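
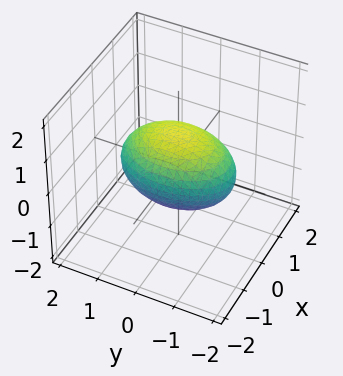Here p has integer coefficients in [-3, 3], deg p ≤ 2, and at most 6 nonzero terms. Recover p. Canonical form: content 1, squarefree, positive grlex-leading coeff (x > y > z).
2*x^2 + y^2 + 2*z^2 - 2

(a) deg p = 2.
(b) Symmetries: it's symmetric under x → −x, forcing even powers of x; the z ↦ −z reflection is a symmetry, so z appears only in even powers; it's symmetric under y → −y, forcing even powers of y.
(c) Reading off the gridlines: among the integer gridlines, it crosses the z-axis at z ∈ {-1, 1}; among the integer gridlines, it crosses the x-axis at x ∈ {-1, 1}.
(d) Fitting integer coefficients to these (and the overall shape) gives p.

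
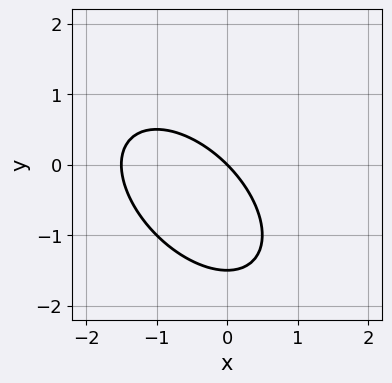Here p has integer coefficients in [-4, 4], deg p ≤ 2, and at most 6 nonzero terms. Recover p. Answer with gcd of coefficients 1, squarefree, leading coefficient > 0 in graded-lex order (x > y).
First, degree: a generic line meets the curve in up to 2 points, so deg p = 2.
Next, from the axis intercepts and sections: it crosses the x-axis at the gridline x = 0; it crosses the y-axis at the gridline y = 0.
Finally, the integer polynomial consistent with all of this is the stated p.

2*x^2 + 2*x*y + 2*y^2 + 3*x + 3*y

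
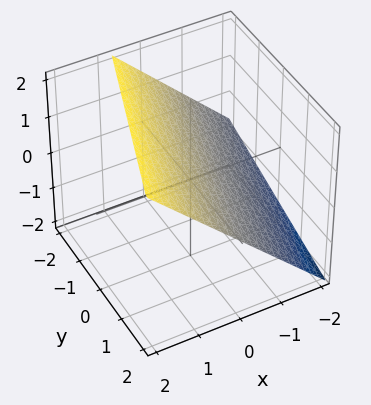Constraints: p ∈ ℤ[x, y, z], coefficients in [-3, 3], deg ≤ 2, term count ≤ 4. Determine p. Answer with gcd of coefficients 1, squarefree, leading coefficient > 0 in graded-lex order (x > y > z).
3*x - y - 3*z + 2

First, deg p = 1. Every cross-section is a straight line — this is a plane.
Then, reading off the gridlines: one y-axis crossing is at y = 2.
Finally, solving for integer coefficients yields p as stated.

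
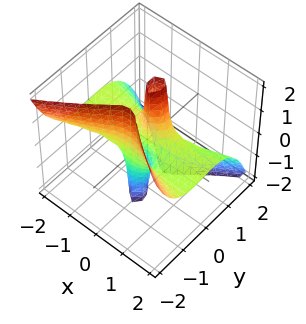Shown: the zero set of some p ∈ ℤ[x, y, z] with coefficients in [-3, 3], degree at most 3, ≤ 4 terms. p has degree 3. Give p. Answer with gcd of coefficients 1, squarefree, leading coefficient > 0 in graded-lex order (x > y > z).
First, the degree is 3 — a generic line meets the surface in up to 3 points.
Then, observable constraints: the visible x-axis segment lies entirely on the surface; it crosses the y-axis at the gridline y = 0; the visible z-axis segment lies entirely on the surface.
Finally, putting this together gives p.

2*x^2*z + 2*y^3 - y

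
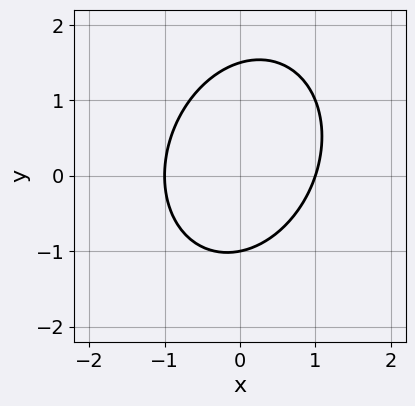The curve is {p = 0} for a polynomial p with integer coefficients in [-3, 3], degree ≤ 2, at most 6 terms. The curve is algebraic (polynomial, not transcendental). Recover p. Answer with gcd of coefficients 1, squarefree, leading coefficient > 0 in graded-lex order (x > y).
3*x^2 - x*y + 2*y^2 - y - 3

First, the degree is 2 — the shape is more complex than any degree-1 curve.
Next, from the visible intercepts: one y-axis crossing is at y = -1; among the integer gridlines, it crosses the x-axis at x ∈ {-1, 1}.
Finally, together with the visible shape, these determine p as stated.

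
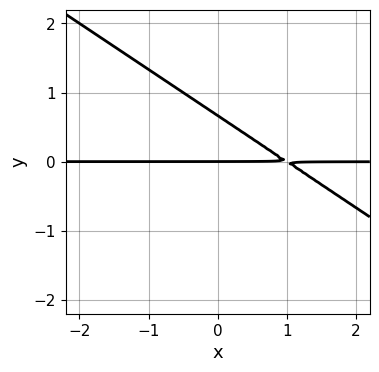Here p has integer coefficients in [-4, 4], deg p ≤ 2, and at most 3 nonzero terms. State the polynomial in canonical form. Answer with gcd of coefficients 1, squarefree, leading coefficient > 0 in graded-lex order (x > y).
First, the degree is 2 — no degree-1 curve has this shape.
Next, against the integer gridlines: the visible x-axis segment lies entirely on the curve; it crosses the y-axis at the gridline y = 0.
Finally, the integer polynomial consistent with all of this is the stated p.

2*x*y + 3*y^2 - 2*y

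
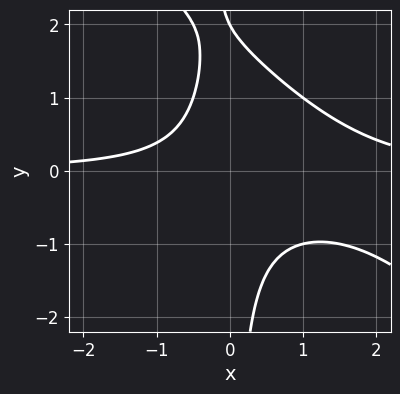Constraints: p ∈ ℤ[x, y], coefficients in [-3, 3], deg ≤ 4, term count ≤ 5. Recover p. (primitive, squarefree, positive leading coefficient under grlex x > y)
First, the degree is 3 — the shape is more complex than any degree-2 curve.
Then, reading off the gridlines: it crosses the y-axis at the gridline y = 2; no x-intercept at any integer in the box.
Finally, together with the visible shape, these determine p as stated.

2*x^2*y + 2*x*y^2 - 3*x*y + y - 2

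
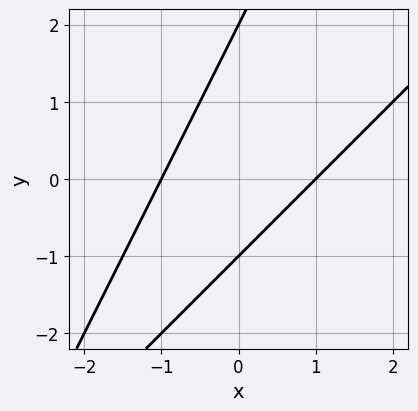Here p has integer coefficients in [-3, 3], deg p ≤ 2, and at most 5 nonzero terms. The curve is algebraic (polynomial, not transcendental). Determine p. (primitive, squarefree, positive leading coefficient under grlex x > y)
2*x^2 - 3*x*y + y^2 - y - 2

1. The degree is 2 — the shape is more complex than any degree-1 curve.
2. From the axis intercepts and sections: the y-axis gridline crossings are at y ∈ {-1, 2}; among the integer gridlines, it crosses the x-axis at x ∈ {-1, 1}.
3. The integer polynomial consistent with all of this is the stated p.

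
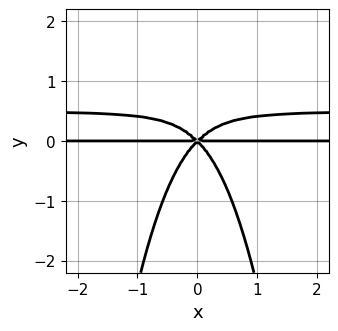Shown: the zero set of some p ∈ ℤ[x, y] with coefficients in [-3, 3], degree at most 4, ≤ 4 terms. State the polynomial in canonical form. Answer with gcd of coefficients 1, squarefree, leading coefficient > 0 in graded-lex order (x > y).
2*x^2*y^2 - x^2*y + y^3

(a) deg p = 4.
(b) Symmetries: the x ↦ −x reflection is a symmetry, so x appears only in even powers.
(c) Reading off the gridlines: one y-axis crossing is at y = 0; every point of the x-axis in the box is on the curve.
(d) Matching integer coefficients to the picture gives p.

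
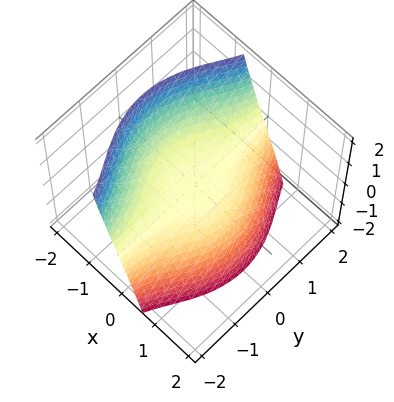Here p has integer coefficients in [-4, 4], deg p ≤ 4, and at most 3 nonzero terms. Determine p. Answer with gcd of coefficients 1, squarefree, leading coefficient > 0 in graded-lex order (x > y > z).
2*x^3 + 2*x*y^2 + 3*z

deg p = 3. A generic line meets the surface in up to 3 points.
Checking where it meets the axes: it meets the x-axis at x = 0 (among the integer gridlines); every point of the y-axis in the box is on the surface; it crosses the z-axis at the gridline z = 0.
Solving for integer coefficients yields p as stated.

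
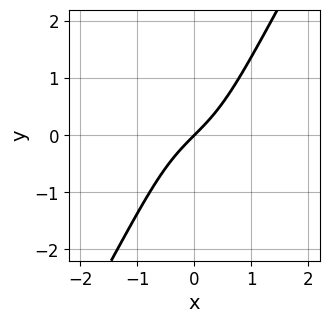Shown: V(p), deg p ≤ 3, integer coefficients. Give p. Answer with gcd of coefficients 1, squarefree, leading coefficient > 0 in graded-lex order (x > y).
3*x^3 - x*y^2 + 3*x - 3*y

(a) Degree: a generic line meets the curve in up to 3 points, so deg p = 3.
(b) Checking where it meets the axes: it meets the y-axis at y = 0 (among the integer gridlines); it meets the x-axis at x = 0 (among the integer gridlines).
(c) Putting this together gives p.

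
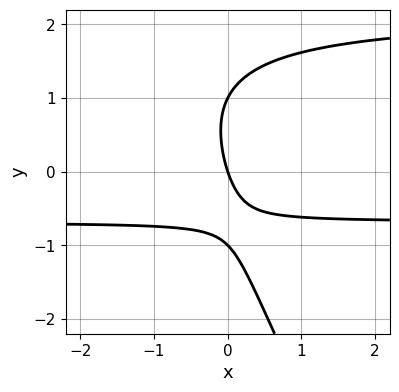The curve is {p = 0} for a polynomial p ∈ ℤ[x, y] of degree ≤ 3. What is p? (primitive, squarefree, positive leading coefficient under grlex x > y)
2*x*y^2 + y^3 - 3*x*y - 3*x - y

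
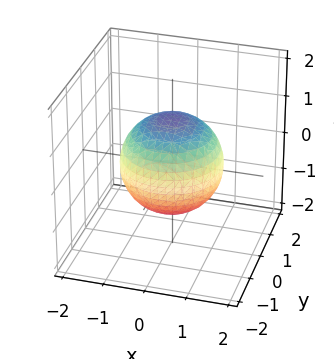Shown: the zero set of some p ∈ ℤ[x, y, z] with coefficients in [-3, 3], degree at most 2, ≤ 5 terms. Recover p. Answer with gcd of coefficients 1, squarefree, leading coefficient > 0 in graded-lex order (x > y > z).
(a) deg p = 2. A closed, bounded, convex surface; a quadric.
(b) Symmetries: it's symmetric under z → −z, forcing even powers of z; every cross-section ⟂ z is a circle, so x, y appear only via x² + y².
(c) From the axis intercepts and sections: a circular section at z = 1 has radius between 0 and 1.
(d) Solving for integer coefficients yields p as stated.

2*x^2 + 2*y^2 + 2*z^2 - 3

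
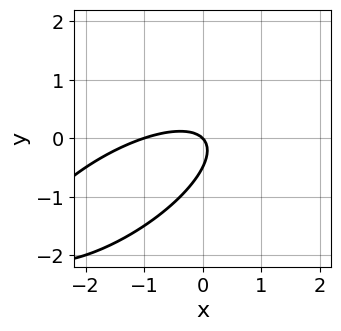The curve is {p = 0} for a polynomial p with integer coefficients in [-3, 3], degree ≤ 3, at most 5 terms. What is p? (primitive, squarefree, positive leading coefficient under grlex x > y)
1. The degree is 2 — no degree-1 curve has this shape.
2. Checking where it meets the axes: the x-axis gridline crossings are at x ∈ {-1, 0}; it crosses the y-axis at the gridline y = 0.
3. These observations pin down the coefficients.

x^2 - 2*x*y + 2*y^2 + x + y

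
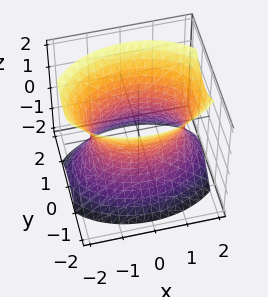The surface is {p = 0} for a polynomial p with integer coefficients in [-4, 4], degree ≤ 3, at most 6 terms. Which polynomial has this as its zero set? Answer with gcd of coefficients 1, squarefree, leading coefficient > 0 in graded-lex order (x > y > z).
x^2 + 2*y^2 - z^2 - 2

(a) deg p = 2. An hourglass — one-sheet hyperboloid; a quadric.
(b) Symmetries: the x ↦ −x reflection is a symmetry, so x appears only in even powers; it's symmetric under y → −y, forcing even powers of y; mirror symmetry z ↦ −z ⇒ only even powers of z.
(c) From the axis intercepts and sections: the surface avoids every integer z-axis point in the box; among the integer gridlines, it crosses the y-axis at y ∈ {-1, 1}.
(d) The integer polynomial consistent with all of this is the stated p.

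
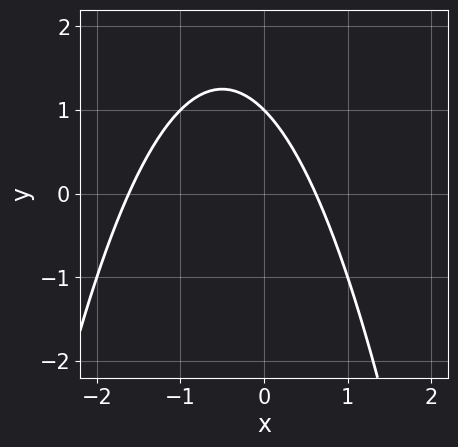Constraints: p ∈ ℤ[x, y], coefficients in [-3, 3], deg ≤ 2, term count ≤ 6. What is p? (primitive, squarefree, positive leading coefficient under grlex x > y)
x^2 + x + y - 1

(a) The degree is 2 — the shape is more complex than any degree-1 curve.
(b) From the axis intercepts and sections: it crosses the y-axis at the gridline y = 1.
(c) Solving for integer coefficients yields p as stated.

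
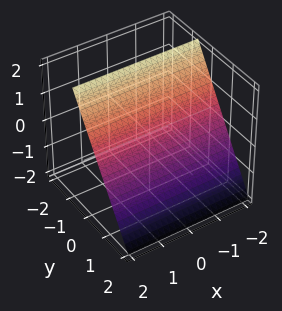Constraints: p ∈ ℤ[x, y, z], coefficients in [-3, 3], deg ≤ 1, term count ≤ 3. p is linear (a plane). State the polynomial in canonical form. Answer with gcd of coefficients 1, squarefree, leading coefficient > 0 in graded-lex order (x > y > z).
First, deg p = 1. Every cross-section is a straight line — this is a plane.
Next, reading off the gridlines: one z-axis crossing is at z = 1; no x-intercept at any integer in the box.
Finally, fitting integer coefficients to these (and the overall shape) gives p.

3*y + 2*z - 2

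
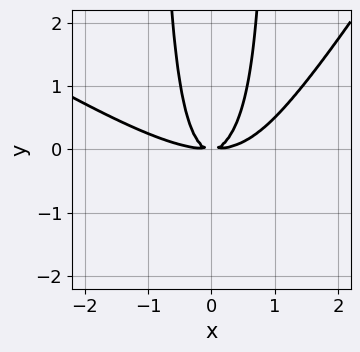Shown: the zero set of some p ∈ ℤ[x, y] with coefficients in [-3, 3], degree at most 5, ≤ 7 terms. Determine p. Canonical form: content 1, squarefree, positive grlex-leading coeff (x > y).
(a) The degree is 4 — no degree-3 curve has this shape.
(b) Solving for integer coefficients yields p as stated.

x^4 + x^3*y - x^2*y^2 - 3*x^2*y + y^2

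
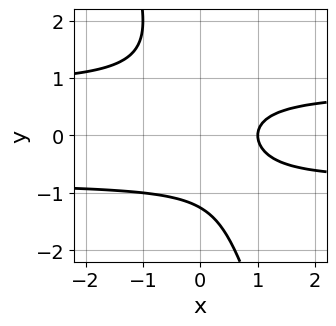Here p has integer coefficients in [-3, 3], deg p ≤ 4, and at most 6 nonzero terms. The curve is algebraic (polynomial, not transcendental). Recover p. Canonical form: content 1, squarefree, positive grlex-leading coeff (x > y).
3*x*y^2 + y^3 - 2*x + 2

(a) The degree is 3 — no degree-2 curve has this shape.
(b) Checking where it meets the axes: it crosses the x-axis at the gridline x = 1.
(c) The integer polynomial consistent with all of this is the stated p.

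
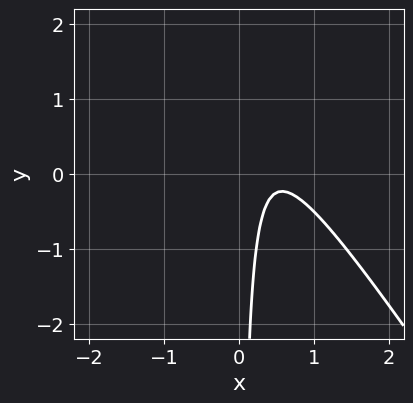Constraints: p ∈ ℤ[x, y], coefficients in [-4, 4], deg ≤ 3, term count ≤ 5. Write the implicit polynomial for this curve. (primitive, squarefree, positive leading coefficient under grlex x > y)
deg p = 2. No degree-1 curve has this shape.
Reading off the gridlines: it misses every integer gridline on the x-axis; it misses every integer gridline on the y-axis.
Together with the visible shape, these determine p as stated.

3*x^2 + 2*x*y - 3*x + 1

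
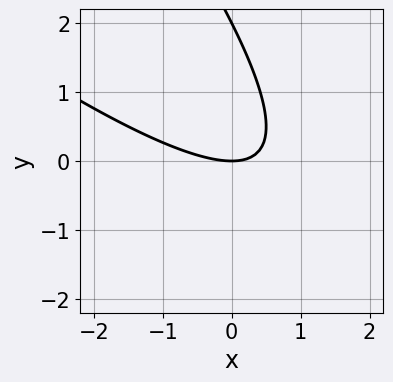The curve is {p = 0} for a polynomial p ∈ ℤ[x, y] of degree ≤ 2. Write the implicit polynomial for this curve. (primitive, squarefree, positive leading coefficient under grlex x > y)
x^2 + 2*x*y + y^2 - 2*y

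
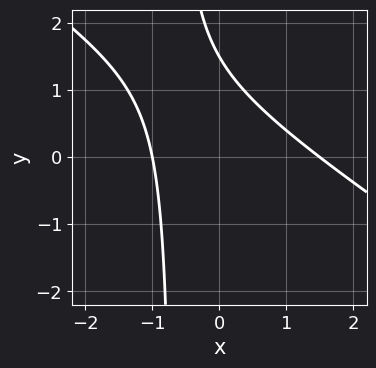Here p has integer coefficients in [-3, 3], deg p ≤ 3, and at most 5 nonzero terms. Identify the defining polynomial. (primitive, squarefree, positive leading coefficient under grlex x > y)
2*x^2 + 3*x*y - x + 2*y - 3

(a) The degree is 2 — a generic line meets the curve in up to 2 points.
(b) Reading off the gridlines: one x-axis crossing is at x = -1.
(c) These observations pin down the coefficients.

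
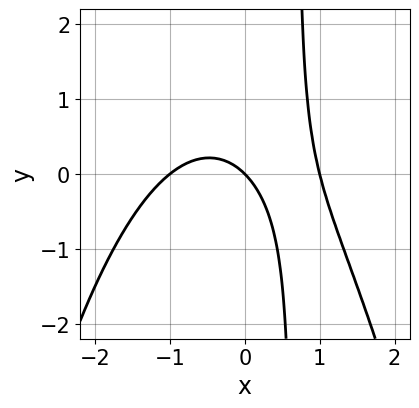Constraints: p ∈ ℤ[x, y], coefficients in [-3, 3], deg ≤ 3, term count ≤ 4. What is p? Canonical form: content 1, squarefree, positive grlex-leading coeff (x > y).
2*x^3 + 3*x*y - 2*x - 2*y

Degree: no degree-2 curve has this shape, so deg p = 3.
From the axis intercepts and sections: the x-axis gridline crossings are at x ∈ {-1, 0, 1}; it meets the y-axis at y = 0 (among the integer gridlines).
These observations pin down the coefficients.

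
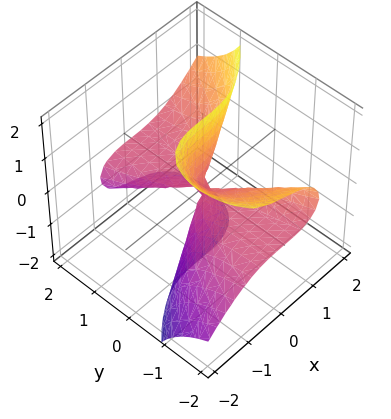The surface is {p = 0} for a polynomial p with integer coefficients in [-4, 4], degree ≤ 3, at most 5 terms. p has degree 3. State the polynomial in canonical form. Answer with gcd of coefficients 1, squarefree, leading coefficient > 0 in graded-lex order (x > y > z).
2*x^3 - x*y*z - 2*y^2*z - 3*y*z^2

First, the degree is 3 — no degree-2 surface has this shape.
Next, from the axis intercepts and sections: it meets the x-axis at x = 0 (among the integer gridlines); every point of the z-axis in the box is on the surface; the visible y-axis segment lies entirely on the surface.
Finally, assembling these constraints gives the stated polynomial.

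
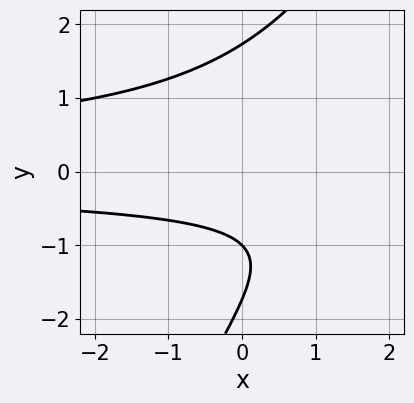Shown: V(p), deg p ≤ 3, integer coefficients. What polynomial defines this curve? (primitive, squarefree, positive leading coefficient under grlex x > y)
2*x*y^2 - y^3 - y^2 + 3*y + 3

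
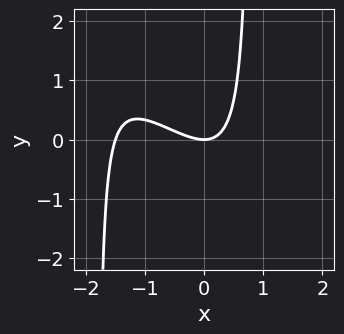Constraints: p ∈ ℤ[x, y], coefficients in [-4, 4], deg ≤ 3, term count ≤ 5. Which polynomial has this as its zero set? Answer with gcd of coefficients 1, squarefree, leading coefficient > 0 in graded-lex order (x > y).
2*x^3 + 2*x^2*y + 3*x^2 + 2*x*y - 3*y

Degree: the shape is more complex than any degree-2 curve, so deg p = 3.
Checking where it meets the axes: it meets the y-axis at y = 0 (among the integer gridlines); it meets the x-axis at x = 0 (among the integer gridlines).
Matching integer coefficients to the picture gives p.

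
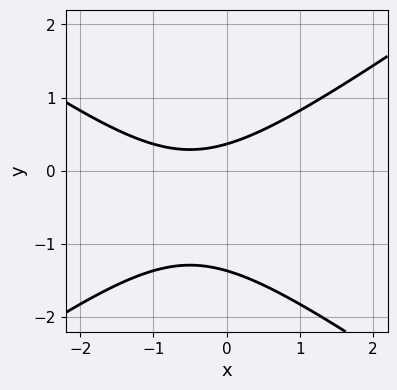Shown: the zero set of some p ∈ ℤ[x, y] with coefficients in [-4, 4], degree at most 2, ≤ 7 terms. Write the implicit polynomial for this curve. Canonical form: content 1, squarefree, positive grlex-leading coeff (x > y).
x^2 - 2*y^2 + x - 2*y + 1

1. deg p = 2. A generic line meets the curve in up to 2 points.
2. Observable constraints: no x-intercept at any integer in the box.
3. Assembling these constraints gives the stated polynomial.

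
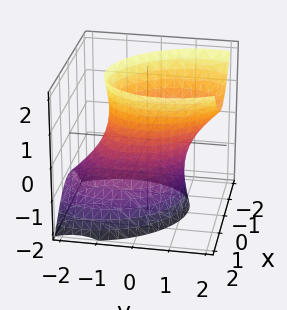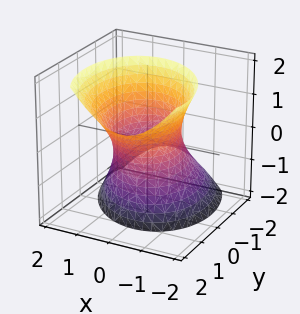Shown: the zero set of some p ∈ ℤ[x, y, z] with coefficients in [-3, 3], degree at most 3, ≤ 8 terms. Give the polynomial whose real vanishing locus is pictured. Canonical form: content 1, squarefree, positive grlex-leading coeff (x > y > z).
(a) deg p = 2.
(b) Against the integer gridlines: it misses every integer gridline on the z-axis; the x-axis gridline crossings are at x ∈ {-1, 1}.
(c) Putting this together gives p.

3*x^2 + x*y + 2*y^2 - 2*y*z - z^2 - 3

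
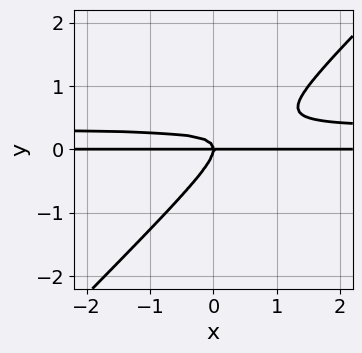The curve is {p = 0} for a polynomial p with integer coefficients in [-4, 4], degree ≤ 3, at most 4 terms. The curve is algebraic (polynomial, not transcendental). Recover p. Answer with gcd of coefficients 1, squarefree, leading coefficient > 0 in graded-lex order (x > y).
deg p = 3. The shape is more complex than any degree-2 curve.
From the axis intercepts and sections: it meets the y-axis at y = 0 (among the integer gridlines); the visible x-axis segment lies entirely on the curve.
Putting this together gives p.

3*x*y^2 - 3*y^3 - x*y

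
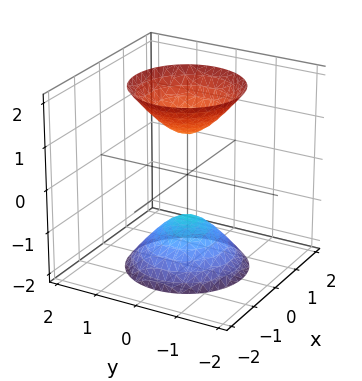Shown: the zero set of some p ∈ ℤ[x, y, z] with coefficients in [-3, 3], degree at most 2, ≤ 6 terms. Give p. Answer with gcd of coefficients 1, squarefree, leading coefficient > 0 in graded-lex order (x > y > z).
I count 2 distinct pieces. They look like related sheets of one shape, so recover p as a whole.
deg p = 2. Two sheets facing apart; a quadric.
Symmetries: mirror symmetry z ↦ −z ⇒ only even powers of z; rotational symmetry about the z-axis ⇒ p depends on x, y only through x² + y².
Observable constraints: it misses every integer gridline on the y-axis; the z-axis gridline crossings are at z ∈ {-1, 1}; a circular section at z = -2 has radius between 1 and 2; it misses every integer gridline on the x-axis.
Fitting integer coefficients to these (and the overall shape) gives p.

2*x^2 + 2*y^2 - z^2 + 1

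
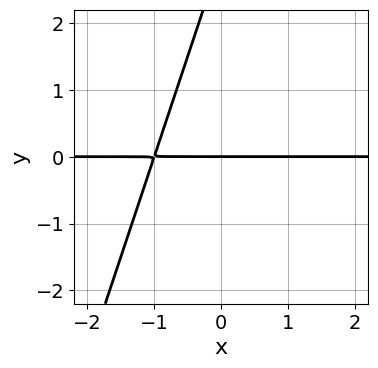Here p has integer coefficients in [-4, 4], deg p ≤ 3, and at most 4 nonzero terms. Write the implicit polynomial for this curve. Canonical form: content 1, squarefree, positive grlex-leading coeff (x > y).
3*x*y - y^2 + 3*y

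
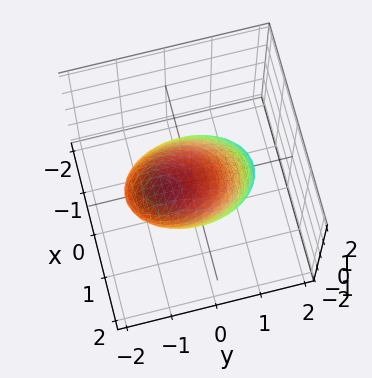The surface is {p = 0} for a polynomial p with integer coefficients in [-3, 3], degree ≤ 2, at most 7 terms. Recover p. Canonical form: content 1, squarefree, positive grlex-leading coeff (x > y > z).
3*x^2 - 2*x*z + 2*y^2 + 2*y*z + 2*z^2 - 3

1. deg p = 2. A generic line meets the surface in up to 2 points.
2. From the axis intercepts and sections: the x-axis gridline crossings are at x ∈ {-1, 1}.
3. Putting this together gives p.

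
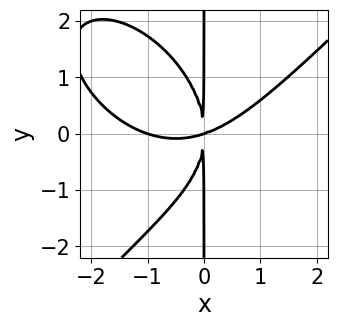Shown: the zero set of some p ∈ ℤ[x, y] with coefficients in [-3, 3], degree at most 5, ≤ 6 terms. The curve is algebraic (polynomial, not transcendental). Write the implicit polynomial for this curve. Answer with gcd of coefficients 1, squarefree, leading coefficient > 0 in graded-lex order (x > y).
x^4 - x*y^3 + x^3 - 3*x^2*y

(a) Degree: the shape is more complex than any degree-3 curve, so deg p = 4.
(b) Reading off the gridlines: the x-axis gridline crossings are at x ∈ {-1, 0}; the visible y-axis segment lies entirely on the curve.
(c) Putting this together gives p.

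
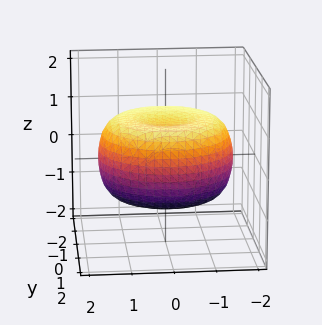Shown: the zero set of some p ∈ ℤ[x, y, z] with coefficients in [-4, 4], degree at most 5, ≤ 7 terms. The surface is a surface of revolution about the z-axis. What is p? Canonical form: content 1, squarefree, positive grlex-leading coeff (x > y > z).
First, degree: no degree-3 surface has this shape, so deg p = 4.
Next, by symmetry, the z-axis is an axis of rotation, so x and y enter only as x² + y².
Next, reading off the gridlines: a circular section at z = -1 has radius exactly 1.
Finally, putting this together gives p.

x^4 + 2*x^2*y^2 + y^4 - 2*x^2 - 2*y^2 + 3*z^2 - 2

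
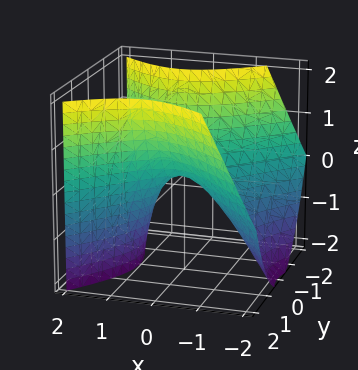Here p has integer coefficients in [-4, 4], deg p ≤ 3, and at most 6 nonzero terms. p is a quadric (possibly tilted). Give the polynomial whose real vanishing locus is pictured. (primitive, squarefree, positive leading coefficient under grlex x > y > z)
2*x^2 - x*z - 2*y^2 + 2*z

First, deg p = 2. A generic line meets the surface in up to 2 points.
Then, from the visible intercepts: one z-axis crossing is at z = 0; one y-axis crossing is at y = 0; it meets the x-axis at x = 0 (among the integer gridlines).
Finally, fitting integer coefficients to these (and the overall shape) gives p.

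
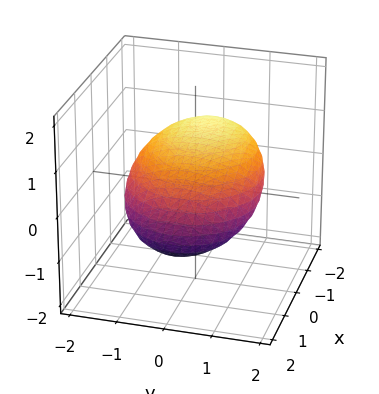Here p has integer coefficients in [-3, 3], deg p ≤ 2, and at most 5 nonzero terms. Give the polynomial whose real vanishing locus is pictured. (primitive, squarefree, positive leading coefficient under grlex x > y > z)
x^2 + 2*x*z + y^2 + 3*z^2 - 2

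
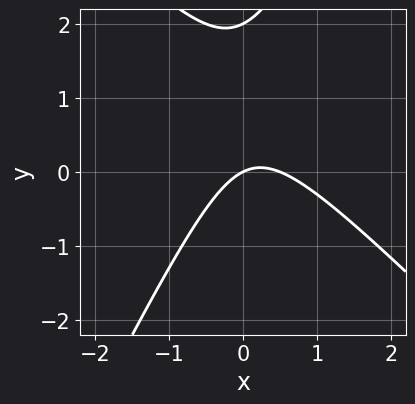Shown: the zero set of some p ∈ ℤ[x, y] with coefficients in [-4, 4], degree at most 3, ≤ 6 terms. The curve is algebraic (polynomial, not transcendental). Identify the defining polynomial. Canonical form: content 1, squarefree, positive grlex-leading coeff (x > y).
(a) Degree: a generic line meets the curve in up to 2 points, so deg p = 2.
(b) Checking where it meets the axes: one x-axis crossing is at x = 0; among the integer gridlines, it crosses the y-axis at y ∈ {0, 2}.
(c) Matching integer coefficients to the picture gives p.

2*x^2 + x*y - y^2 - x + 2*y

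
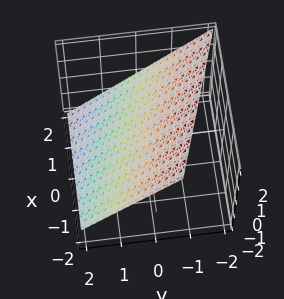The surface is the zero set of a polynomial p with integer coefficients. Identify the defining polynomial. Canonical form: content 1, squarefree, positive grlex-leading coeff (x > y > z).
First, deg p = 1. The surface is flat (a plane).
Then, checking where it meets the axes: one x-axis crossing is at x = 2.
Finally, these observations pin down the coefficients.

x + 3*y + 3*z - 2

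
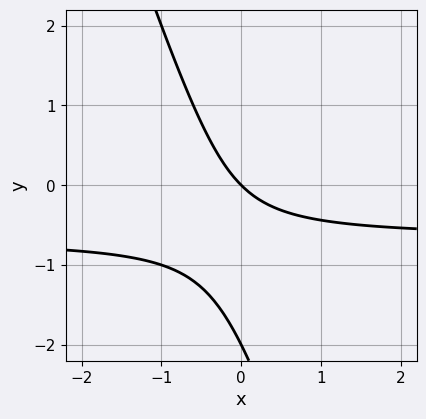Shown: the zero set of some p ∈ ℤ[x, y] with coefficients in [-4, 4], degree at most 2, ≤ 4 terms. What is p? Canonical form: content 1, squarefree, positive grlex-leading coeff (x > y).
3*x*y + y^2 + 2*x + 2*y

1. The degree is 2 — a generic line meets the curve in up to 2 points.
2. From the axis intercepts and sections: one x-axis crossing is at x = 0; among the integer gridlines, it crosses the y-axis at y ∈ {-2, 0}.
3. Fitting integer coefficients to these (and the overall shape) gives p.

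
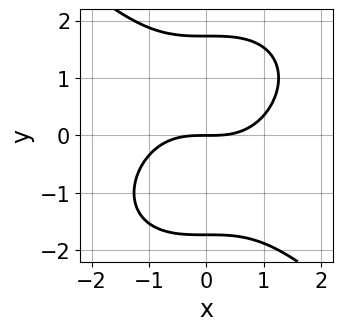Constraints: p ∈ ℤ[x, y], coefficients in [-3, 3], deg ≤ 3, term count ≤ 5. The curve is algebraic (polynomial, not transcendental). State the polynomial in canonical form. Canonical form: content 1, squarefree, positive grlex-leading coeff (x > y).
x^3 + y^3 - 3*y

(a) deg p = 3.
(b) Observable constraints: it meets the y-axis at y = 0 (among the integer gridlines); one x-axis crossing is at x = 0.
(c) Putting this together gives p.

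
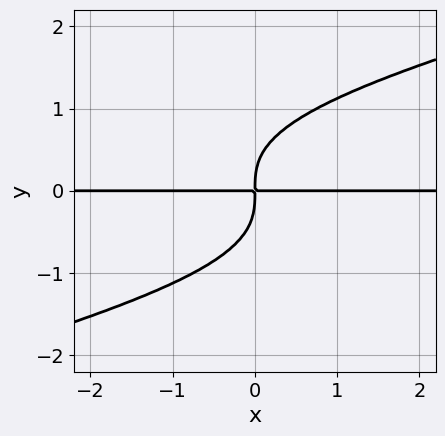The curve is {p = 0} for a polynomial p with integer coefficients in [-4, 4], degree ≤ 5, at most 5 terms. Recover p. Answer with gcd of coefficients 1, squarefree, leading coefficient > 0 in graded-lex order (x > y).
First, the degree is 4 — a generic line meets the curve in up to 4 points.
Next, checking where it meets the axes: every point of the x-axis in the box is on the curve.
Finally, matching integer coefficients to the picture gives p.

x*y^3 - 3*y^4 + 3*x*y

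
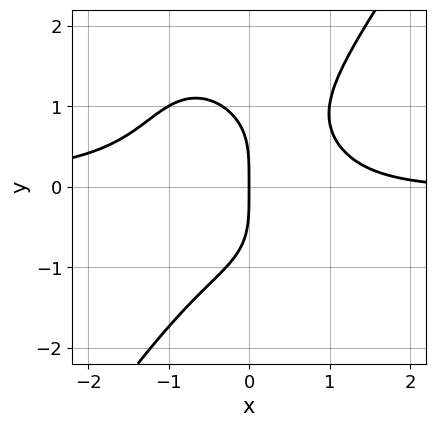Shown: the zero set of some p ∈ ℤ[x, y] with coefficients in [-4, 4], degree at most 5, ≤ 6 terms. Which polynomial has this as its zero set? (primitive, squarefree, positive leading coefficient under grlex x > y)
First, degree: no degree-3 curve has this shape, so deg p = 4.
Then, from the visible intercepts: one x-axis crossing is at x = 0; one y-axis crossing is at y = 0.
Finally, fitting integer coefficients to these (and the overall shape) gives p.

3*x^3*y - y^4 + x^2 - 3*x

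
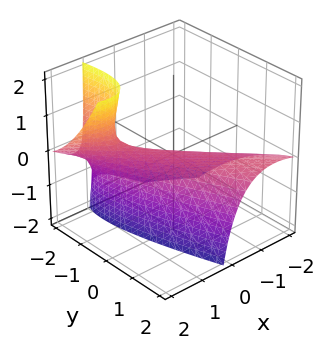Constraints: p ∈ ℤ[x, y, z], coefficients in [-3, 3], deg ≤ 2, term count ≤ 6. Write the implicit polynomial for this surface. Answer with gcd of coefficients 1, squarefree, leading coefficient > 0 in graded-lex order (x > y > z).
2*x^2 + 3*x*y - 3*x*z + y^2 + 3*z

Degree: a generic line meets the surface in up to 2 points, so deg p = 2.
From the visible intercepts: it meets the x-axis at x = 0 (among the integer gridlines); it meets the y-axis at y = 0 (among the integer gridlines); one z-axis crossing is at z = 0.
Fitting integer coefficients to these (and the overall shape) gives p.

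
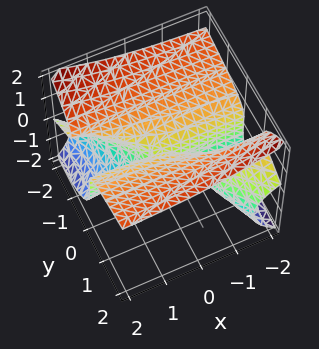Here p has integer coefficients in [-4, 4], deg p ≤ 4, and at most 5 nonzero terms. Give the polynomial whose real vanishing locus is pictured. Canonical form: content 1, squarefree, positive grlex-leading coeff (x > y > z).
3*x*y*z + y^2*z + 2*z^3 - 3*x*y - 3*y^2

Degree: no degree-2 surface has this shape, so deg p = 3.
Against the integer gridlines: it meets the z-axis at z = 0 (among the integer gridlines); the visible x-axis segment lies entirely on the surface.
Putting this together gives p.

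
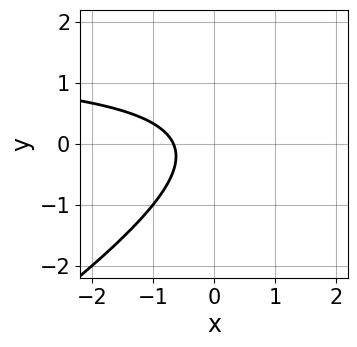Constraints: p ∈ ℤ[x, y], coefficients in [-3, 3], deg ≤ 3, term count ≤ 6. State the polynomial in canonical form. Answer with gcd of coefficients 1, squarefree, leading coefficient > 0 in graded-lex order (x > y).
First, degree: no degree-1 curve has this shape, so deg p = 2.
Then, from the axis intercepts and sections: the curve avoids every integer y-axis point in the box.
Finally, together with the visible shape, these determine p as stated.

2*x*y - 3*y^2 - 3*x - 2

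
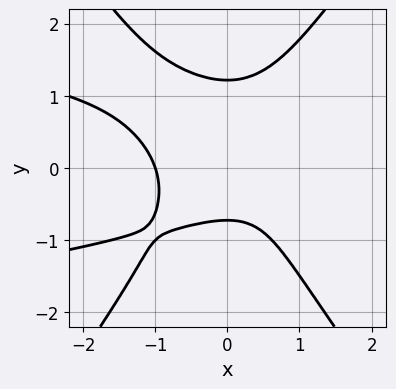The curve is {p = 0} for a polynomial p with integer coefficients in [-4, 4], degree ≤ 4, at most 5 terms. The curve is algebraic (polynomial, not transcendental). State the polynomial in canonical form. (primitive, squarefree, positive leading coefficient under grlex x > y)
(a) Degree: the shape is more complex than any degree-3 curve, so deg p = 4.
(b) Checking where it meets the axes: it meets the x-axis at x = -1 (among the integer gridlines).
(c) Fitting integer coefficients to these (and the overall shape) gives p.

2*x^2*y^2 - y^4 + x^3 + y + 1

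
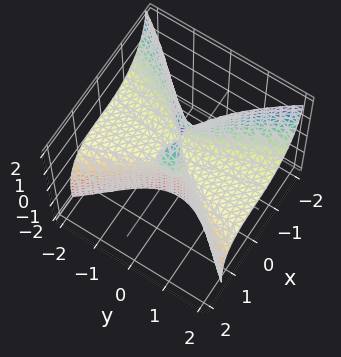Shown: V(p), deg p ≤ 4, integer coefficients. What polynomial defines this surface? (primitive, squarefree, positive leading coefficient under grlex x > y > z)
3*x^3 + 2*x*z^2 + 3*y^2*z - 3*x*z

(a) The degree is 3 — no degree-2 surface has this shape.
(b) Checking where it meets the axes: the visible z-axis segment lies entirely on the surface; one x-axis crossing is at x = 0; the visible y-axis segment lies entirely on the surface.
(c) The integer polynomial consistent with all of this is the stated p.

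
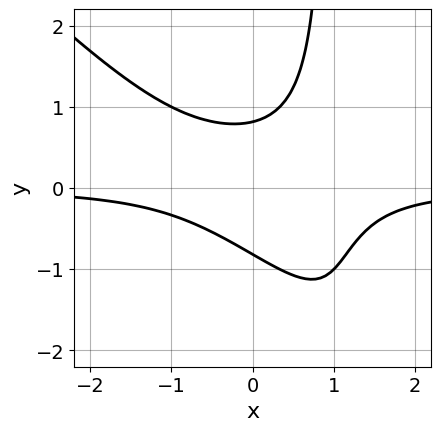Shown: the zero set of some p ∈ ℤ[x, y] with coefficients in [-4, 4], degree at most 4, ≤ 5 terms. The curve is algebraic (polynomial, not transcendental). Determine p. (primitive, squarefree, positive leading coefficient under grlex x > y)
3*x^2*y + 3*x*y^2 - x*y - 3*y^2 + 2

1. Degree: no degree-2 curve has this shape, so deg p = 3.
2. Reading off the gridlines: it misses every integer gridline on the x-axis.
3. Fitting integer coefficients to these (and the overall shape) gives p.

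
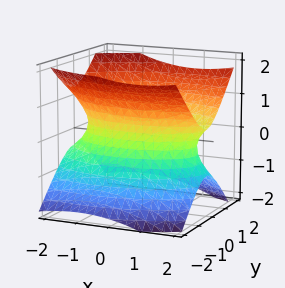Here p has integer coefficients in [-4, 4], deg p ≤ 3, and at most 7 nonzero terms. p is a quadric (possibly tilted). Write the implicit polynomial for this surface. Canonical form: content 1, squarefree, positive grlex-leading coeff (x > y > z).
x^2 - x*z + 3*y^2 - 3*z^2 - 3

The degree is 2 — no degree-1 surface has this shape.
Observable constraints: it misses every integer gridline on the z-axis; among the integer gridlines, it crosses the y-axis at y ∈ {-1, 1}.
The integer polynomial consistent with all of this is the stated p.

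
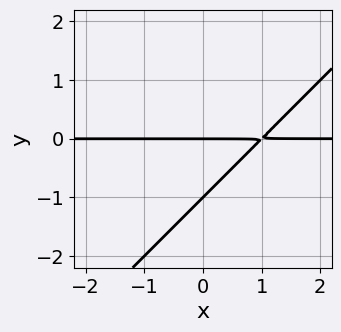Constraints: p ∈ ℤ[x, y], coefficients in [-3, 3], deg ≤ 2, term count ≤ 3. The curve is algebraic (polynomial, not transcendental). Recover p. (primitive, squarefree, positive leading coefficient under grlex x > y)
x*y - y^2 - y

Degree: a generic line meets the curve in up to 2 points, so deg p = 2.
From the visible intercepts: every point of the x-axis in the box is on the curve; among the integer gridlines, it crosses the y-axis at y ∈ {-1, 0}.
Solving for integer coefficients yields p as stated.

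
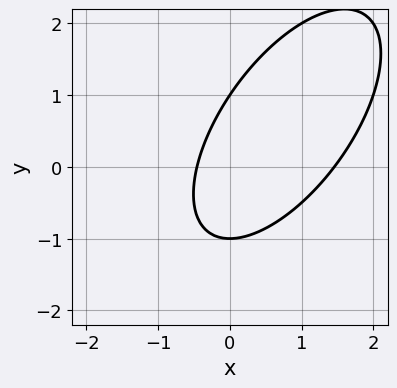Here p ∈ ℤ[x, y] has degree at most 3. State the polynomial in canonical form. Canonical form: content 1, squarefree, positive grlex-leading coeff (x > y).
3*x^2 - 3*x*y + 2*y^2 - 3*x - 2

1. deg p = 2. No degree-1 curve has this shape.
2. Reading off the gridlines: the y-axis gridline crossings are at y ∈ {-1, 1}.
3. Matching integer coefficients to the picture gives p.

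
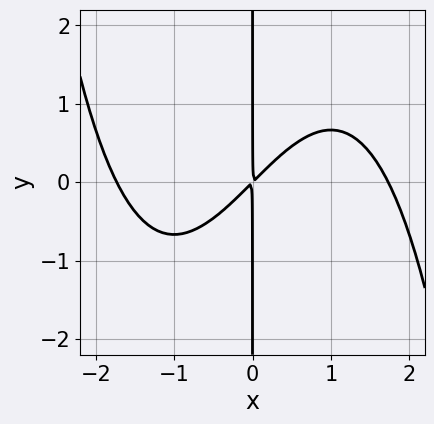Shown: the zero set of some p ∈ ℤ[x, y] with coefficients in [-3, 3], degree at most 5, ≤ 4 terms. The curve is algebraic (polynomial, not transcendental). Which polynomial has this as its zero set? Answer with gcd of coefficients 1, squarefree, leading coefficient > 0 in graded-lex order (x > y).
x^4 - 3*x^2 + 3*x*y

1. Degree: a generic line meets the curve in up to 4 points, so deg p = 4.
2. From the axis intercepts and sections: the visible y-axis segment lies entirely on the curve.
3. The integer polynomial consistent with all of this is the stated p.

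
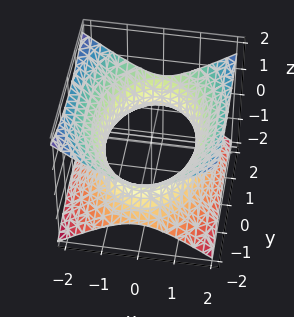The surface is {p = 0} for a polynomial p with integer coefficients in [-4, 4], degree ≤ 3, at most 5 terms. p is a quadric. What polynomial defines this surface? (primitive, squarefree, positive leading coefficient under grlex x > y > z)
First, deg p = 2.
Then, symmetries: mirror symmetry y ↦ −y ⇒ only even powers of y; it's symmetric under z → −z, forcing even powers of z; mirror symmetry x ↦ −x ⇒ only even powers of x.
Next, observable constraints: no z-intercept at any integer in the box.
Finally, fitting integer coefficients to these (and the overall shape) gives p.

2*x^2 + y^2 - 3*z^2 - 3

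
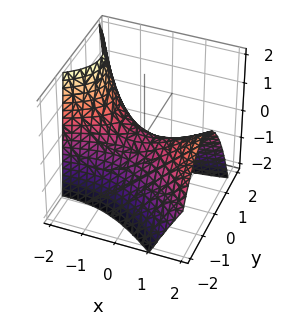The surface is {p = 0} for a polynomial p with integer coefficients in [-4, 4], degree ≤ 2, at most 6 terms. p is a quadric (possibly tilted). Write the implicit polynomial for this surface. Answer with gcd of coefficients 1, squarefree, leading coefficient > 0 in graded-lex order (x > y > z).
1. Degree: the shape is more complex than any degree-1 surface, so deg p = 2.
2. From the visible intercepts: one z-axis crossing is at z = 0; it meets the x-axis at x = 0 (among the integer gridlines); it meets the y-axis at y = 0 (among the integer gridlines).
3. Matching integer coefficients to the picture gives p.

x^2 - 2*x*y - x*z - 3*y^2 - 3*z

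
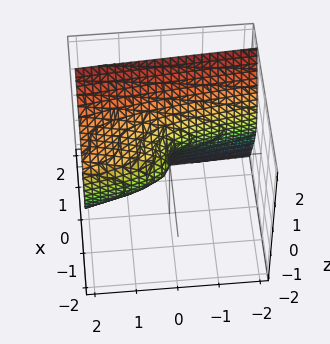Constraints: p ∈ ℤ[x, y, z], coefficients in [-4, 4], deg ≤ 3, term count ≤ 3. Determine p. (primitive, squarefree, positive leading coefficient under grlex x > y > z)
First, degree: no degree-2 surface has this shape, so deg p = 3.
Then, from the visible intercepts: one y-axis crossing is at y = 0; one z-axis crossing is at z = 0.
Finally, these observations pin down the coefficients.

3*x^3 - 2*z^2 + y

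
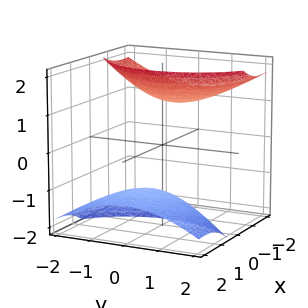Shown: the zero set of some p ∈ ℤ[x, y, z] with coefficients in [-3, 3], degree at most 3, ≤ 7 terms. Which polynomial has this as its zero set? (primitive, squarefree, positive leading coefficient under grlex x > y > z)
x^2 + 2*x*z + y^2 - z^2 + 2

(a) There are 2 components. Treating them together as one polynomial.
(b) The degree is 2 — a generic line meets the surface in up to 2 points.
(c) From the visible intercepts: it misses every integer gridline on the y-axis; no x-intercept at any integer in the box.
(d) Together with the visible shape, these determine p as stated.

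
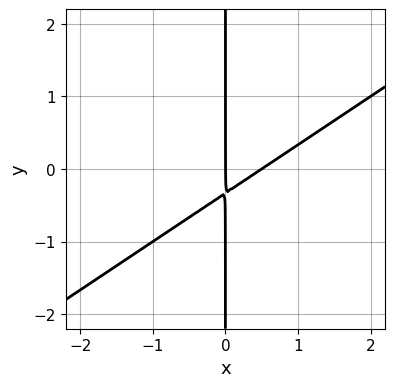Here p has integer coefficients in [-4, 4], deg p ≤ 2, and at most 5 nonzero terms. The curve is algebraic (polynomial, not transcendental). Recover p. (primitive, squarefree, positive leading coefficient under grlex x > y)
2*x^2 - 3*x*y - x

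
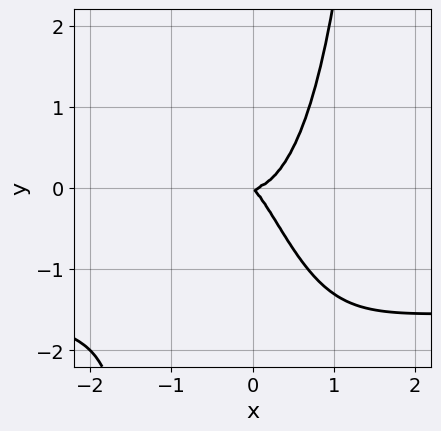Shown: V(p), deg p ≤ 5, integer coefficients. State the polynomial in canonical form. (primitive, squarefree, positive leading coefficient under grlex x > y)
2*x^3*y + 3*x^3 - x*y - y^2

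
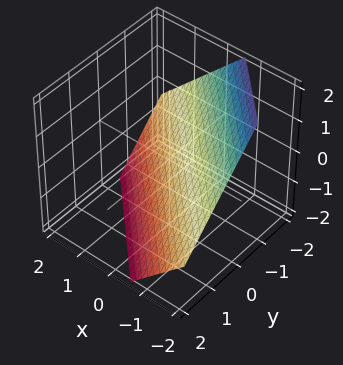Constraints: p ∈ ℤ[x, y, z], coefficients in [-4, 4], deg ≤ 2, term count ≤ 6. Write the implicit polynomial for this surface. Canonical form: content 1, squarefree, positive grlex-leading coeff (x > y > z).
3*x + 3*y + 3*z + 2

The degree is 1 — every cross-section is a straight line — this is a plane.
Matching integer coefficients to the picture gives p.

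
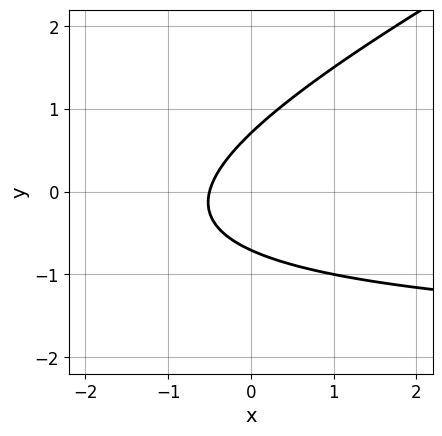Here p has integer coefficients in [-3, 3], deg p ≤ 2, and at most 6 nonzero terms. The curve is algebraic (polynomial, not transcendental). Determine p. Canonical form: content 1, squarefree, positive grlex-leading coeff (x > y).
Degree: a generic line meets the curve in up to 2 points, so deg p = 2.
Solving for integer coefficients yields p as stated.

x*y - 2*y^2 + 2*x + 1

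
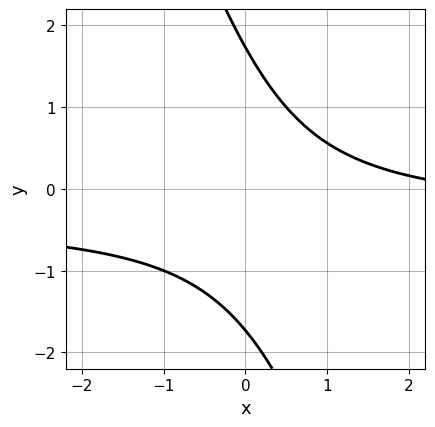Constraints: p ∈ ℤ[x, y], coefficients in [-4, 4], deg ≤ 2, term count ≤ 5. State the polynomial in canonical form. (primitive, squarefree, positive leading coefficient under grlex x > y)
3*x*y + y^2 + x - 3

(a) deg p = 2. No degree-1 curve has this shape.
(b) Reading off the gridlines: it misses every integer gridline on the x-axis.
(c) Matching integer coefficients to the picture gives p.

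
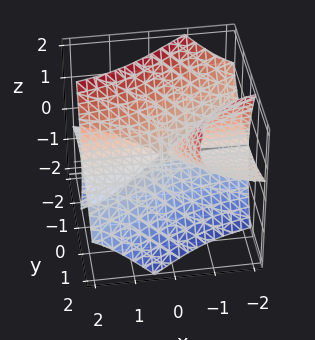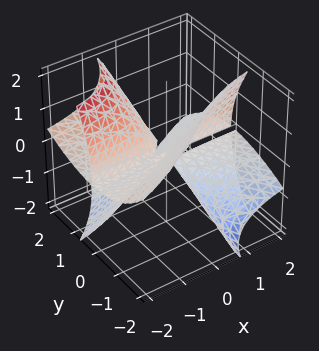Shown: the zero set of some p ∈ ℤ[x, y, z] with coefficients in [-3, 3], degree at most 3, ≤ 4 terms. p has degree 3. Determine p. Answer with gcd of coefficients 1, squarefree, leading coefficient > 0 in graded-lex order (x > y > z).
3*x*y*z + y^3 - y^2*z + z^3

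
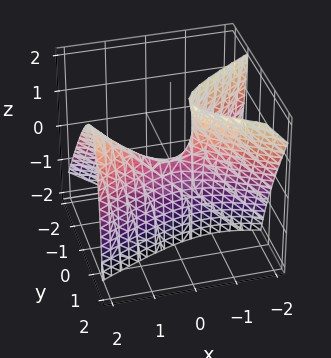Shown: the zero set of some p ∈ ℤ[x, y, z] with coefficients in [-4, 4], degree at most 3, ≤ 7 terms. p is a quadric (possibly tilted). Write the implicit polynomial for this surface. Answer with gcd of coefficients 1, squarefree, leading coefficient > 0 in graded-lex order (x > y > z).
x^2 - x*z - 3*y^2 + 2*y*z - z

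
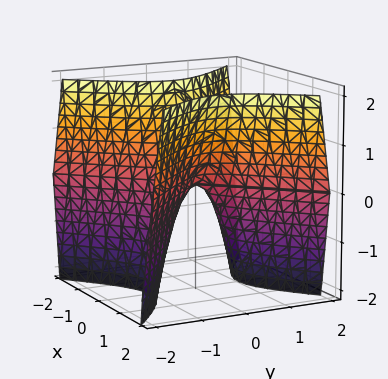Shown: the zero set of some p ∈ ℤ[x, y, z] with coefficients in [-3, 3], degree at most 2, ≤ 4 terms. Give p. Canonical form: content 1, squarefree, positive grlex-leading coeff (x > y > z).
2*x^2 - 2*y^2 - z

First, degree: a hyperbolic paraboloid; a quadric, so deg p = 2.
Next, symmetries: mirror symmetry x ↦ −x ⇒ only even powers of x; the y ↦ −y reflection is a symmetry, so y appears only in even powers.
Then, checking where it meets the axes: it crosses the x-axis at the gridline x = 0; it meets the z-axis at z = 0 (among the integer gridlines); it meets the y-axis at y = 0 (among the integer gridlines).
Finally, putting this together gives p.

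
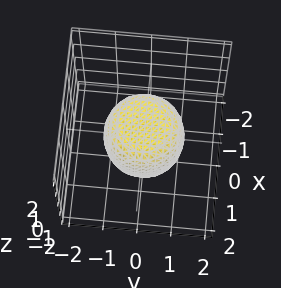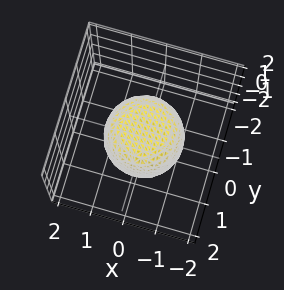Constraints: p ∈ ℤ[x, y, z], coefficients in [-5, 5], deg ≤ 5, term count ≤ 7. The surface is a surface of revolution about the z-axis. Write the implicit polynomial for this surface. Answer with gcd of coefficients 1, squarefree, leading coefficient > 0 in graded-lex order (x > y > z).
First, deg p = 4.
Next, symmetries: every cross-section ⟂ z is a circle, so x, y appear only via x² + y².
Then, from the visible intercepts: among the integer gridlines, it crosses the z-axis at z ∈ {-1, 1}; a circular section at z = 1 has radius between 0 and 1.
Finally, these observations pin down the coefficients.

2*x^4 + 4*x^2*y^2 + 2*y^4 - x^2 - y^2 + 2*z^2 - 2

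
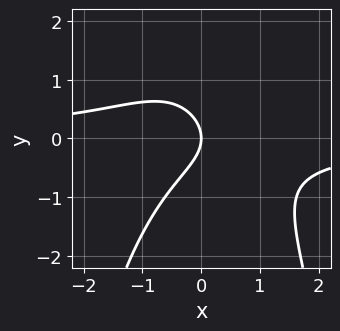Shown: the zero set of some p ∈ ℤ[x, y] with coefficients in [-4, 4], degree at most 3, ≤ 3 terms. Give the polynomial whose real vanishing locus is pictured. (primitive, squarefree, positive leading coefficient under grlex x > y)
x^2*y + y^2 + x

deg p = 3. A generic line meets the curve in up to 3 points.
Observable constraints: one y-axis crossing is at y = 0; it crosses the x-axis at the gridline x = 0.
Solving for integer coefficients yields p as stated.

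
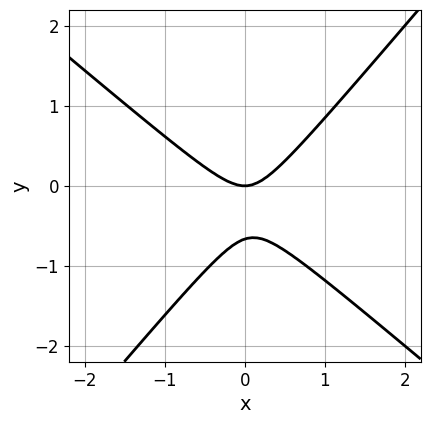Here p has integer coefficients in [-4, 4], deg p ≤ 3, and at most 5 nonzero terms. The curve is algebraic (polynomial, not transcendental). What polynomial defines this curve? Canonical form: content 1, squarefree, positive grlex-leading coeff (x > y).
3*x^2 + x*y - 3*y^2 - 2*y

Degree: the shape is more complex than any degree-1 curve, so deg p = 2.
From the axis intercepts and sections: one y-axis crossing is at y = 0; one x-axis crossing is at x = 0.
Solving for integer coefficients yields p as stated.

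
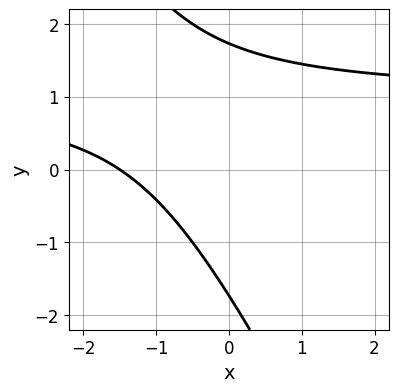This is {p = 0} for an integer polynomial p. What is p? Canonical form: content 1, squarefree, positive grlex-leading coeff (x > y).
2*x*y + y^2 - 2*x - 3

deg p = 2.
Putting this together gives p.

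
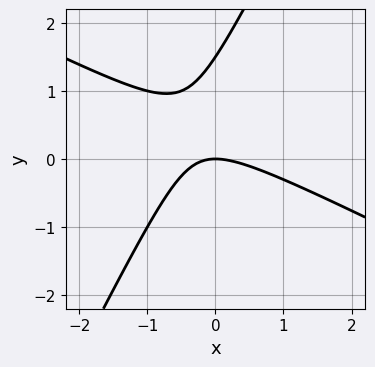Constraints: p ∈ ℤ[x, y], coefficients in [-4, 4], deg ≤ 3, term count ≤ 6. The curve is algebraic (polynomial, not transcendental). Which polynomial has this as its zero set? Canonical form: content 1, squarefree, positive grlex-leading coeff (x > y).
2*x^2 + 3*x*y - 2*y^2 + 3*y

First, degree: no degree-1 curve has this shape, so deg p = 2.
Then, reading off the gridlines: one y-axis crossing is at y = 0; one x-axis crossing is at x = 0.
Finally, the integer polynomial consistent with all of this is the stated p.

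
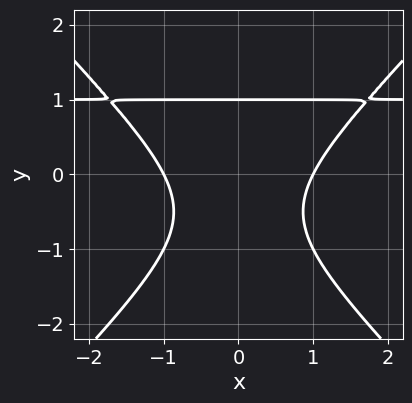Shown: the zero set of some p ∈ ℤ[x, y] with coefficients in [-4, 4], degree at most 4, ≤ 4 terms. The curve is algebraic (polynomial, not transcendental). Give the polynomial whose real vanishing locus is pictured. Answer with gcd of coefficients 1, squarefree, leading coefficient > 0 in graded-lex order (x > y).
x^2*y - y^3 - x^2 + 1

1. Degree: the shape is more complex than any degree-2 curve, so deg p = 3.
2. Symmetries: the x ↦ −x reflection is a symmetry, so x appears only in even powers.
3. From the axis intercepts and sections: the x-axis gridline crossings are at x ∈ {-1, 1}; one y-axis crossing is at y = 1.
4. Putting this together gives p.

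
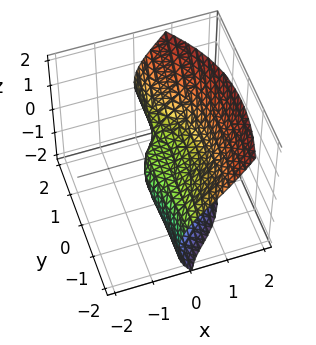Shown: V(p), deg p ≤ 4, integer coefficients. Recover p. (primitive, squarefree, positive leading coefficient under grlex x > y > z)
First, the degree is 3 — a generic line meets the surface in up to 3 points.
Then, from the visible intercepts: one x-axis crossing is at x = 0; every point of the y-axis in the box is on the surface; it meets the z-axis at z = 0 (among the integer gridlines).
Finally, matching integer coefficients to the picture gives p.

3*x^3 + 2*x*y^2 + 2*y*z - 3*z^2 - 2*z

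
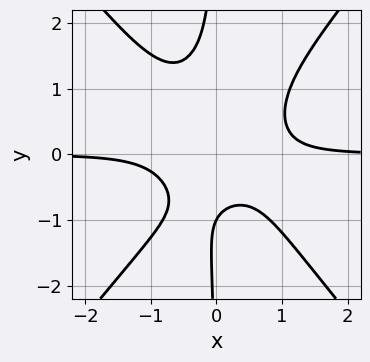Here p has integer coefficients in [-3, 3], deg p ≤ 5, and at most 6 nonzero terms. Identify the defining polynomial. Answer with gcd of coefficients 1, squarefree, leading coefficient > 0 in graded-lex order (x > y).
3*x^3*y - 2*x*y^3 - y - 1

(a) deg p = 4. A generic line meets the curve in up to 4 points.
(b) Observable constraints: it crosses the y-axis at the gridline y = -1; it misses every integer gridline on the x-axis.
(c) Solving for integer coefficients yields p as stated.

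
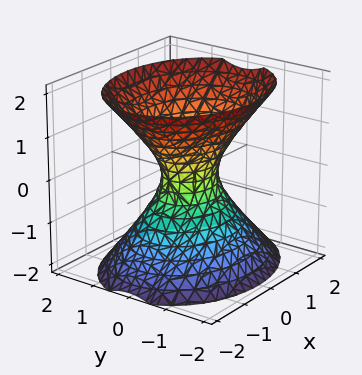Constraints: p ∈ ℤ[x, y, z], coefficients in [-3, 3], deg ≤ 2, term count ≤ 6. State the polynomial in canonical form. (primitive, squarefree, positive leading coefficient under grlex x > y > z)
2*x^2 + 3*y^2 - 2*z^2 - 1

(a) Degree: an hourglass — one-sheet hyperboloid; a quadric, so deg p = 2.
(b) Symmetries: mirror symmetry y ↦ −y ⇒ only even powers of y; it's symmetric under x → −x, forcing even powers of x; it's symmetric under z → −z, forcing even powers of z.
(c) From the visible intercepts: the surface avoids every integer z-axis point in the box.
(d) Matching integer coefficients to the picture gives p.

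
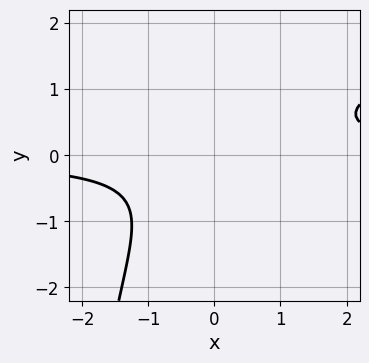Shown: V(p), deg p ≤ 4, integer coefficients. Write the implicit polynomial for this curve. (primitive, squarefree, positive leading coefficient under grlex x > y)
x*y^2 - 3*x*y + 3*y^2 + 2

First, degree: a generic line meets the curve in up to 3 points, so deg p = 3.
Next, from the axis intercepts and sections: it misses every integer gridline on the x-axis; it misses every integer gridline on the y-axis.
Finally, together with the visible shape, these determine p as stated.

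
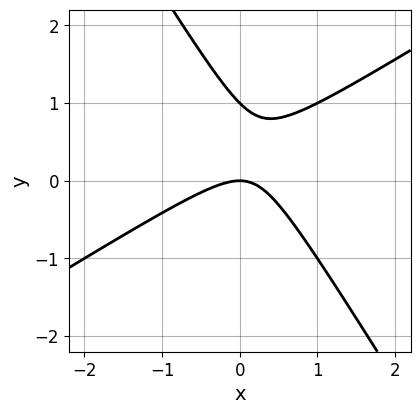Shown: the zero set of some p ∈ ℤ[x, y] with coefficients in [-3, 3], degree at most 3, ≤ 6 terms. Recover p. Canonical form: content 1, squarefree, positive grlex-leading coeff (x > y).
1. deg p = 2.
2. From the axis intercepts and sections: it meets the x-axis at x = 0 (among the integer gridlines); the y-axis gridline crossings are at y ∈ {0, 1}.
3. These observations pin down the coefficients.

x^2 - x*y - y^2 + y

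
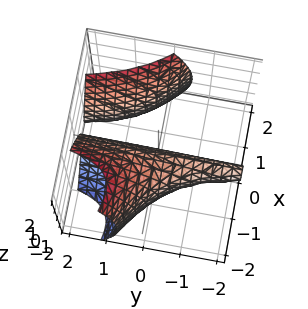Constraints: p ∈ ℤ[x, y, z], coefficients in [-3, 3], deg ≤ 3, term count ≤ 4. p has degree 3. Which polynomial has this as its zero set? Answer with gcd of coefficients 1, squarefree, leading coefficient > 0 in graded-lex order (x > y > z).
1. The picture has 2 separate pieces. They look like related sheets of one shape, so recover p as a whole.
2. Degree: no degree-2 surface has this shape, so deg p = 3.
3. Reading off the gridlines: it meets the z-axis at z = 0 (among the integer gridlines); one x-axis crossing is at x = 0; every point of the y-axis in the box is on the surface.
4. Matching integer coefficients to the picture gives p.

x^3 + 2*x^2*y - z^2 - 2*x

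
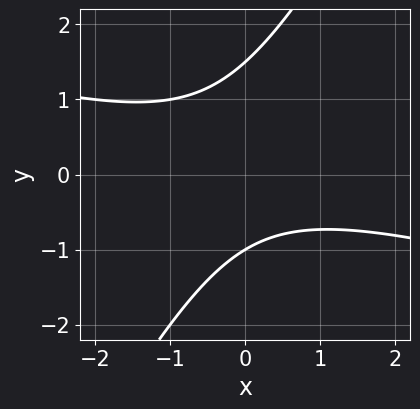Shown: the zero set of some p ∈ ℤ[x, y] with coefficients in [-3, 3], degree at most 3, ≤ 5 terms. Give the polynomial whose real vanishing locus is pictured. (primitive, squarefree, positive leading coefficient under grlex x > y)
x^2 + 3*x*y - 2*y^2 + y + 3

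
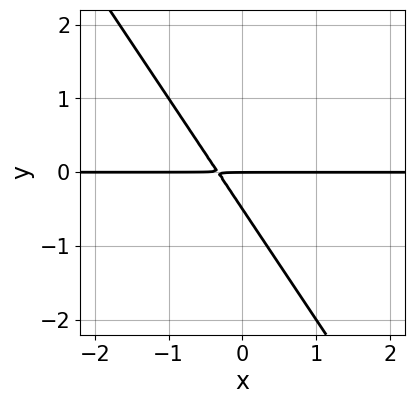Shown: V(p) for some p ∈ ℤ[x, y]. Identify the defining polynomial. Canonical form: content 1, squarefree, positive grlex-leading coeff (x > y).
3*x*y + 2*y^2 + y

First, degree: the shape is more complex than any degree-1 curve, so deg p = 2.
Next, observable constraints: it meets the y-axis at y = 0 (among the integer gridlines); the visible x-axis segment lies entirely on the curve.
Finally, fitting integer coefficients to these (and the overall shape) gives p.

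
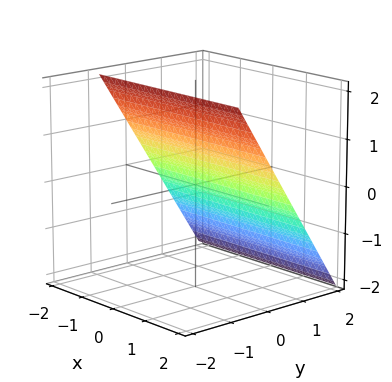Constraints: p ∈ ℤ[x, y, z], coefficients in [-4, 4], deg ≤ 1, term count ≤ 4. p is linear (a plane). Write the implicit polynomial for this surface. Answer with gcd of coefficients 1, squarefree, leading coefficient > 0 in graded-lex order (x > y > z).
(a) Degree: the surface is flat (a plane), so deg p = 1.
(b) From the visible intercepts: it crosses the z-axis at the gridline z = 1; no x-intercept at any integer in the box.
(c) Solving for integer coefficients yields p as stated.

3*y + 2*z - 2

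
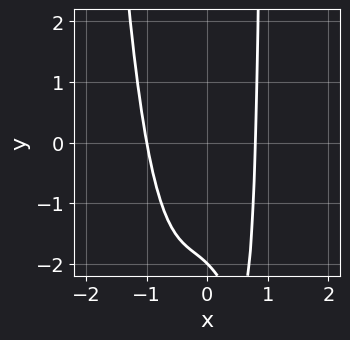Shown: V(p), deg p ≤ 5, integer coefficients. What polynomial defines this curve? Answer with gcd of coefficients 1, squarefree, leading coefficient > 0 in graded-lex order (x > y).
First, degree: a generic line meets the curve in up to 4 points, so deg p = 4.
Then, reading off the gridlines: it meets the x-axis at x = -1 (among the integer gridlines); it crosses the y-axis at the gridline y = -2.
Finally, solving for integer coefficients yields p as stated.

3*x^4 + x*y + x - y - 2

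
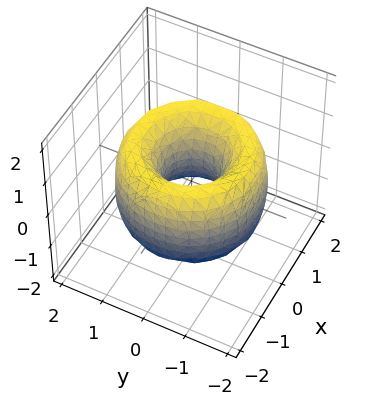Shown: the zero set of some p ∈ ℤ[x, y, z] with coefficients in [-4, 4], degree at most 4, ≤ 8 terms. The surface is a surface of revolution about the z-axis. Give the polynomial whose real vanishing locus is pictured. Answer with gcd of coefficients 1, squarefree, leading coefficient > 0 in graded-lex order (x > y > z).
x^4 + 2*x^2*y^2 + y^4 - 3*x^2 - 3*y^2 + z^2 + 1

First, the degree is 4 — no degree-3 surface has this shape.
Then, by symmetry, every cross-section ⟂ z is a circle, so x, y appear only via x² + y².
Then, against the integer gridlines: a circular section at z = -1 has radius exactly 1; it misses every integer gridline on the z-axis.
Finally, these observations pin down the coefficients.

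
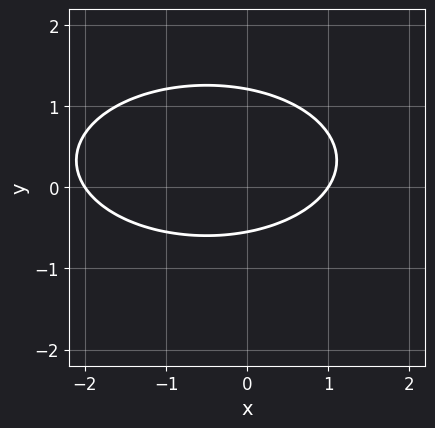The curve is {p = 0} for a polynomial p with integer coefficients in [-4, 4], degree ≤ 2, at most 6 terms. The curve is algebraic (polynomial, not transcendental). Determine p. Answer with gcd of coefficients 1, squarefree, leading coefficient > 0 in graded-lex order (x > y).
x^2 + 3*y^2 + x - 2*y - 2

First, deg p = 2. No degree-1 curve has this shape.
Then, reading off the gridlines: the x-axis gridline crossings are at x ∈ {-2, 1}.
Finally, fitting integer coefficients to these (and the overall shape) gives p.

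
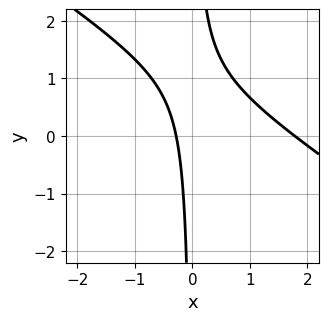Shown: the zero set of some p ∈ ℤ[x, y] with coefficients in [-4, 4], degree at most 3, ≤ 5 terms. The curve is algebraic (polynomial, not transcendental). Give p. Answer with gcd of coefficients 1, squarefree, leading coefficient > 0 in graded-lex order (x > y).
1. Degree: a generic line meets the curve in up to 2 points, so deg p = 2.
2. From the axis intercepts and sections: it misses every integer gridline on the y-axis.
3. Solving for integer coefficients yields p as stated.

2*x^2 + 3*x*y - 3*x - 1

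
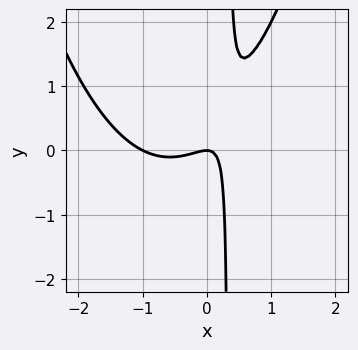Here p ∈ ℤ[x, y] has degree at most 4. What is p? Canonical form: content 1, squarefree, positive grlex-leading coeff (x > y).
2*x^3 + 2*x^2 - 3*x*y + y

(a) The degree is 3 — no degree-2 curve has this shape.
(b) Against the integer gridlines: among the integer gridlines, it crosses the x-axis at x ∈ {-1, 0}; it crosses the y-axis at the gridline y = 0.
(c) Fitting integer coefficients to these (and the overall shape) gives p.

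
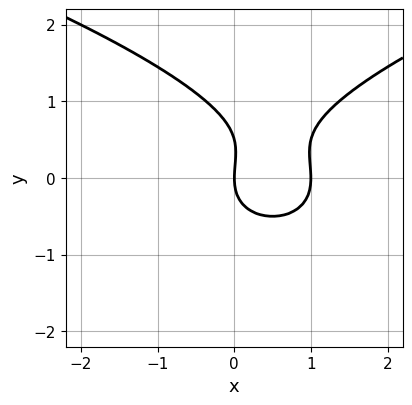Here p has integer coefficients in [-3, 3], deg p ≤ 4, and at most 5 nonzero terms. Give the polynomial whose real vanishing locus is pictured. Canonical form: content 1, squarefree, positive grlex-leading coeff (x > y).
(a) The degree is 3 — the shape is more complex than any degree-2 curve.
(b) Observable constraints: it meets the y-axis at y = 0 (among the integer gridlines); among the integer gridlines, it crosses the x-axis at x ∈ {0, 1}.
(c) Fitting integer coefficients to these (and the overall shape) gives p.

2*y^3 - 2*x^2 - y^2 + 2*x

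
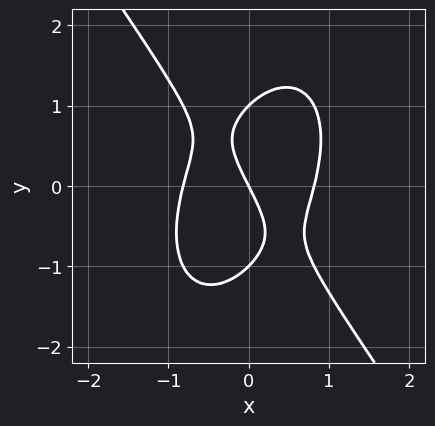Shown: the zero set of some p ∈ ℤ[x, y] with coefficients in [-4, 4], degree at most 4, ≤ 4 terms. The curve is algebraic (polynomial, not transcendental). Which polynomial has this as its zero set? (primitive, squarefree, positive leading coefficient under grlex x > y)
First, the degree is 3 — the shape is more complex than any degree-2 curve.
Next, observable constraints: it meets the x-axis at x = 0 (among the integer gridlines); among the integer gridlines, it crosses the y-axis at y ∈ {-1, 0, 1}.
Finally, the integer polynomial consistent with all of this is the stated p.

3*x^3 + y^3 - 2*x - y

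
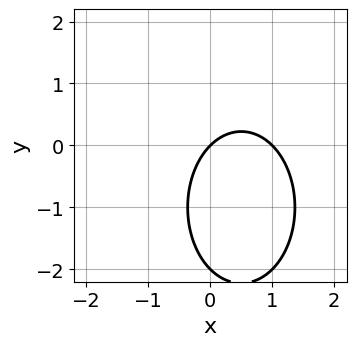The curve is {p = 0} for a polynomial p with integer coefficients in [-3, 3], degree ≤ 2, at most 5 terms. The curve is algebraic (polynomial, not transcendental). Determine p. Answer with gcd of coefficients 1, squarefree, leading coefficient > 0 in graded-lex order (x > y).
deg p = 2. The shape is more complex than any degree-1 curve.
From the axis intercepts and sections: the y-axis gridline crossings are at y ∈ {-2, 0}; the x-axis gridline crossings are at x ∈ {0, 1}.
The integer polynomial consistent with all of this is the stated p.

2*x^2 + y^2 - 2*x + 2*y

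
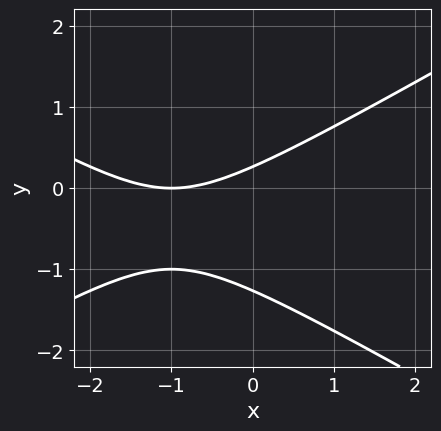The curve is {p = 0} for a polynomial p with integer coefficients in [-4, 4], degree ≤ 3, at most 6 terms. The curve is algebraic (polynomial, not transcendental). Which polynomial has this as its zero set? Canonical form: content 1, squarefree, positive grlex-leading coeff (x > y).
1. Degree: no degree-1 curve has this shape, so deg p = 2.
2. From the visible intercepts: it crosses the x-axis at the gridline x = -1.
3. Together with the visible shape, these determine p as stated.

x^2 - 3*y^2 + 2*x - 3*y + 1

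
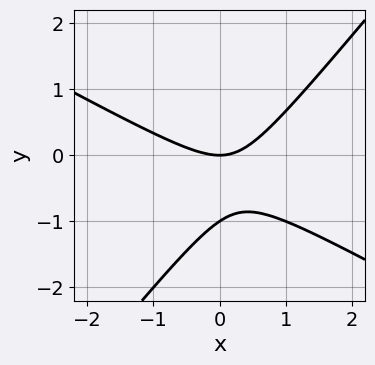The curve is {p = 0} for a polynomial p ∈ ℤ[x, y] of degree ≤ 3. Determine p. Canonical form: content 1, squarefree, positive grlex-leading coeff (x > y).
2*x^2 + 2*x*y - 3*y^2 - 3*y

The degree is 2 — the shape is more complex than any degree-1 curve.
From the axis intercepts and sections: the y-axis gridline crossings are at y ∈ {-1, 0}; it crosses the x-axis at the gridline x = 0.
Together with the visible shape, these determine p as stated.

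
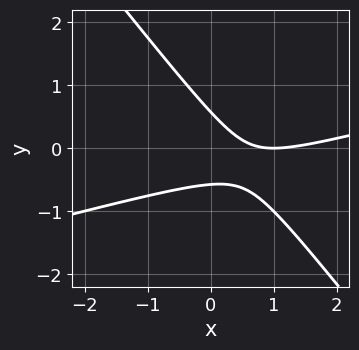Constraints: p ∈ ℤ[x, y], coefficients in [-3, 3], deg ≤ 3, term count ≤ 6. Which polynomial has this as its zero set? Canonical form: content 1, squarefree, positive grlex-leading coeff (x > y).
First, degree: the shape is more complex than any degree-1 curve, so deg p = 2.
Then, checking where it meets the axes: one x-axis crossing is at x = 1.
Finally, together with the visible shape, these determine p as stated.

x^2 - 3*x*y - 3*y^2 - 2*x + 1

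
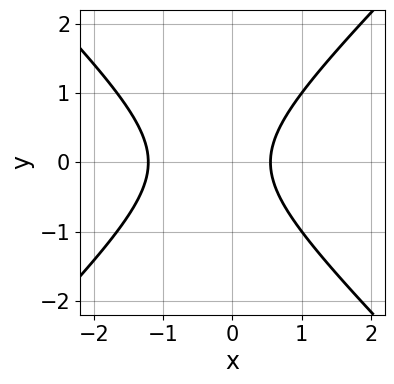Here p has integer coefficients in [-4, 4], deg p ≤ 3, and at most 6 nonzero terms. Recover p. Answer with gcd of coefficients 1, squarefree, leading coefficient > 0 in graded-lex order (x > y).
First, degree: a generic line meets the curve in up to 2 points, so deg p = 2.
Then, symmetries: the y ↦ −y reflection is a symmetry, so y appears only in even powers.
Next, from the visible intercepts: it misses every integer gridline on the y-axis.
Finally, putting this together gives p.

3*x^2 - 3*y^2 + 2*x - 2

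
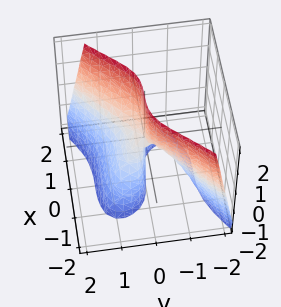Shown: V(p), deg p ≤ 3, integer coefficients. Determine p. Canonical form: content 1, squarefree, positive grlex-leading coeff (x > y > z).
2*x^3 - 3*y^3 - 3*y*z

The degree is 3 — a generic line meets the surface in up to 3 points.
Reading off the gridlines: the visible z-axis segment lies entirely on the surface; it meets the y-axis at y = 0 (among the integer gridlines); one x-axis crossing is at x = 0.
Putting this together gives p.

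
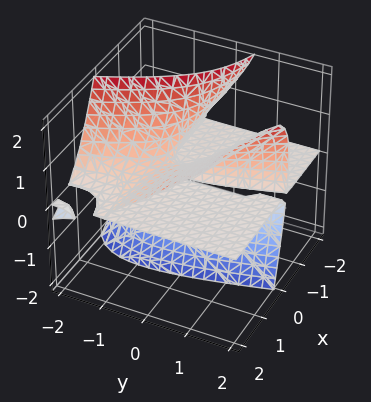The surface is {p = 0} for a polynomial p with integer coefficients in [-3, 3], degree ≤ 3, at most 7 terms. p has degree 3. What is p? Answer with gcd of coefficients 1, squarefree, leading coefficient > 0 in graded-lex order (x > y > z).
1. The degree is 3 — no degree-2 surface has this shape.
2. From the visible intercepts: one z-axis crossing is at z = 0; the visible x-axis segment lies entirely on the surface; the visible y-axis segment lies entirely on the surface.
3. Solving for integer coefficients yields p as stated.

3*x*y*z - 3*x*z^2 + y^2*z - z^3 + 3*x*z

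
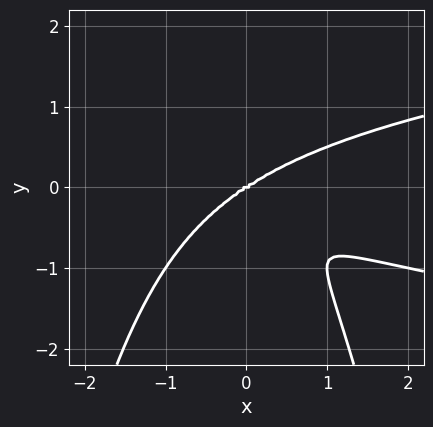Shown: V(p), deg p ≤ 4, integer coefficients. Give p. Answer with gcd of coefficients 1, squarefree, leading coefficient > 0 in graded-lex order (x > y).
2*x^2*y^2 - x^3 + x*y^2 + 2*y^3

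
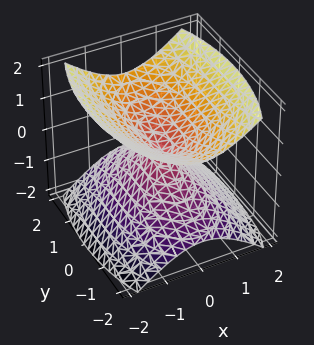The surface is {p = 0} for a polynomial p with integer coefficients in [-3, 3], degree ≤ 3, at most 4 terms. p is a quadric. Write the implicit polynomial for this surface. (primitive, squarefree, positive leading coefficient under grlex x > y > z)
(a) I count 2 distinct pieces.
(b) Degree: two nappes meeting at a single point; a quadric, so deg p = 2.
(c) Symmetries: the z ↦ −z reflection is a symmetry, so z appears only in even powers; it's symmetric under y → −y, forcing even powers of y; it's symmetric under x → −x, forcing even powers of x.
(d) Against the integer gridlines: it meets the z-axis at z = 0 (among the integer gridlines); it crosses the y-axis at the gridline y = 0; it meets the x-axis at x = 0 (among the integer gridlines).
(e) Putting this together gives p.

3*x^2 + y^2 - 3*z^2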